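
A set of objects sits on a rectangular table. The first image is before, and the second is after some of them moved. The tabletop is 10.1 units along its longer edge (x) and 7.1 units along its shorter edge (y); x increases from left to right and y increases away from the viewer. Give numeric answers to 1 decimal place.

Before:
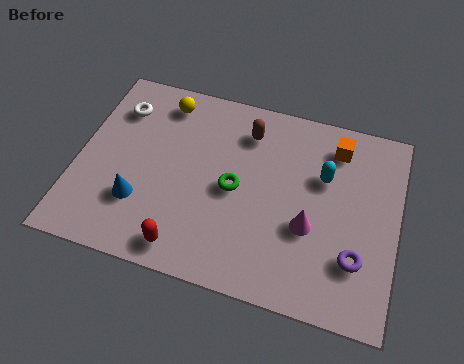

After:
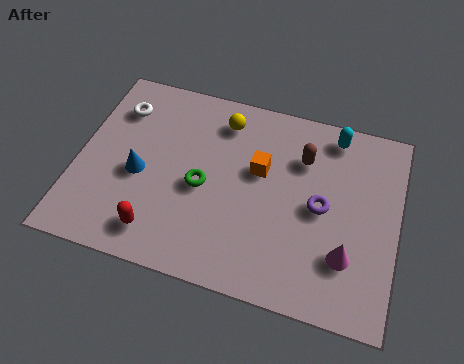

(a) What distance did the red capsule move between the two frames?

0.9

The red capsule moved from about (3.7, 0.9) to (2.8, 1.2), a distance of √(0.9² + 0.3²) ≈ 0.9.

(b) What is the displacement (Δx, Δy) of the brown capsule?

(1.8, -0.5)

The brown capsule was at about (5.2, 5.6) and moved to about (7.0, 5.1).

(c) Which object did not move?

the white torus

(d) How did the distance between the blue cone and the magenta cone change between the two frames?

+1.4

They were about 5.3 units apart before and 6.7 after — 1.4 units further apart.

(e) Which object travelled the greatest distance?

the orange cube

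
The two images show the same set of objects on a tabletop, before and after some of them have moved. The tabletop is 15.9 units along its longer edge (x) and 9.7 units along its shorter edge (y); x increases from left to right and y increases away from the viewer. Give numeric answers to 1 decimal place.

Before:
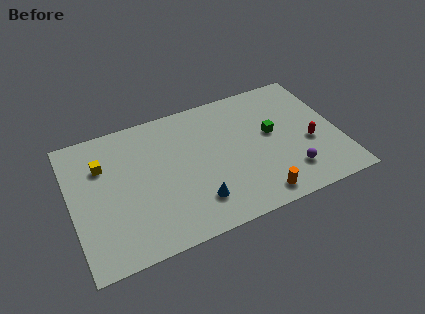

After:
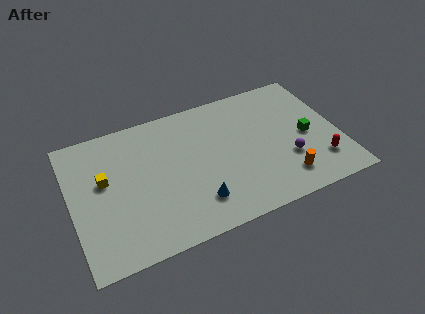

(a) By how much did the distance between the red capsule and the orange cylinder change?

-2.2

The distance was about 4.4 in the first image and 2.2 in the second, so they moved 2.2 units closer together.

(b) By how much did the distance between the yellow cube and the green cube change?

+2.0

They were about 10.1 units apart before and 12.1 after — 2.0 units further apart.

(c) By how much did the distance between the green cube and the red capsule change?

-0.3

They were about 2.6 units apart before and 2.3 after — 0.3 units closer together.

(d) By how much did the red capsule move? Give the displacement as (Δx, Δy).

(0.4, -1.6)

From the two frames, the red capsule sits at roughly (14.1, 3.9) before and (14.5, 2.3) after.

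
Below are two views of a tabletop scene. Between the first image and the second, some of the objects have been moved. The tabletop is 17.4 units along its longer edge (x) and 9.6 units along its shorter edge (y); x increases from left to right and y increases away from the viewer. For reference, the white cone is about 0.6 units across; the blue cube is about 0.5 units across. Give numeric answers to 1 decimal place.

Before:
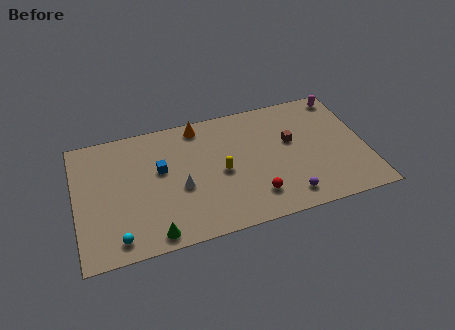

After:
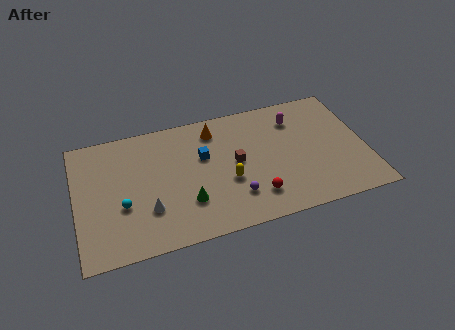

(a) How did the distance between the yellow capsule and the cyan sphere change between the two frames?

-0.9

They were about 7.2 units apart before and 6.3 after — 0.9 units closer together.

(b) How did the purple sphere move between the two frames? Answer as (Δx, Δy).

(-3.1, 0.9)

The purple sphere started near (12.4, 1.5) and ended near (9.3, 2.4).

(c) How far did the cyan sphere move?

2.3

The cyan sphere was near (2.3, 1.3) before and (2.7, 3.6) after, so it travelled √(0.4² + 2.3²) ≈ 2.3 units.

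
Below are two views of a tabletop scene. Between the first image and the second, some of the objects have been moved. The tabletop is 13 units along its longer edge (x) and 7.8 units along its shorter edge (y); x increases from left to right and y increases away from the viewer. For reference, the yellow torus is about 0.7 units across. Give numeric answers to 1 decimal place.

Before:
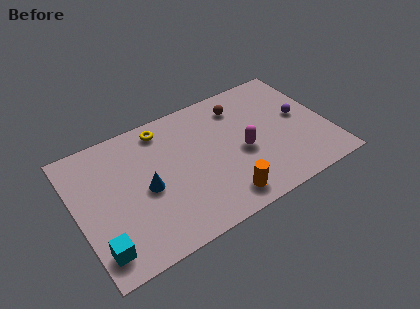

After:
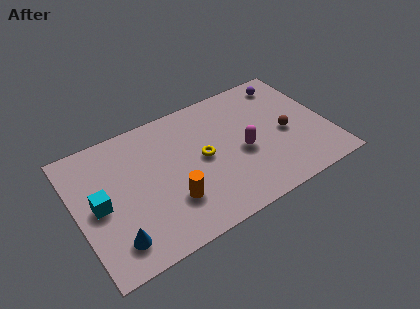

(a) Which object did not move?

the magenta capsule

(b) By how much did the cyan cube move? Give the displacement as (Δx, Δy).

(0.3, 2.4)

The cyan cube started near (0.8, 1.4) and ended near (1.1, 3.8).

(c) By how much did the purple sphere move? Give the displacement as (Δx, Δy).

(-0.3, 2.4)

The purple sphere started near (11.7, 4.2) and ended near (11.4, 6.6).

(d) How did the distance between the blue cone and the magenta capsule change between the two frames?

+2.2

They were about 5.0 units apart before and 7.2 after — 2.2 units further apart.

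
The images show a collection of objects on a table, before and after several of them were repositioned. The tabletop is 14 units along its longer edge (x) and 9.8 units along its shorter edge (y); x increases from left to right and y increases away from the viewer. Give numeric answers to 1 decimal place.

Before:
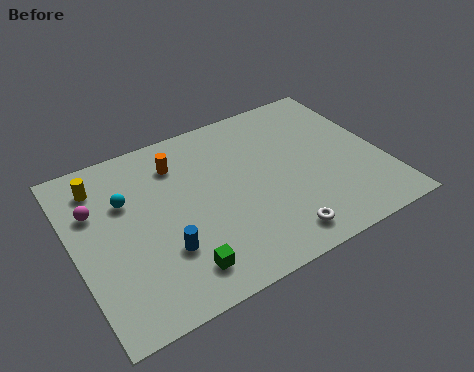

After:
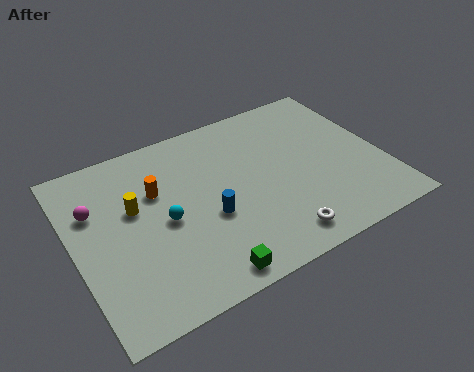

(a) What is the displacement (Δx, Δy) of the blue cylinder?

(2.2, 0.9)

From the two frames, the blue cylinder sits at roughly (3.7, 3.0) before and (5.9, 3.9) after.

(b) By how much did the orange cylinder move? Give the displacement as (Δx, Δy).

(-1.1, -1.2)

The orange cylinder was at about (5.0, 7.6) and moved to about (3.9, 6.4).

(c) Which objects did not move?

the white torus and the magenta sphere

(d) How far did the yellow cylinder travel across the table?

2.4

The yellow cylinder moved from about (1.5, 7.9) to (2.8, 5.9), a distance of √(1.3² + 2.0²) ≈ 2.4.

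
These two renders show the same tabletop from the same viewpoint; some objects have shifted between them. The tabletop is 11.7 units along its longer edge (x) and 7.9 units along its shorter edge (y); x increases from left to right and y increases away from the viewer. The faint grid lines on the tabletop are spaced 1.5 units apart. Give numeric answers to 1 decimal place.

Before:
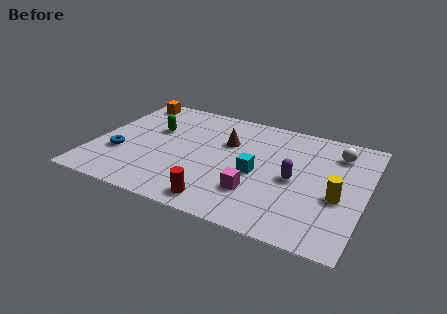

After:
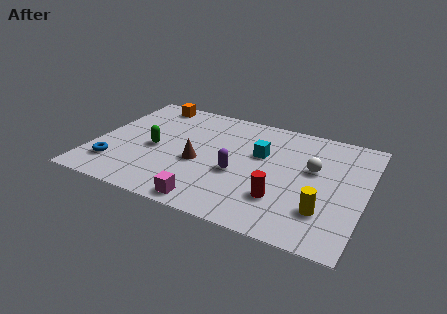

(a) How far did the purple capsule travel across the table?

2.5

The purple capsule was near (8.7, 3.7) before and (6.3, 3.2) after, so it travelled √(2.4² + 0.5²) ≈ 2.5 units.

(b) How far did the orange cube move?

0.9

The orange cube moved from about (1.0, 6.9) to (1.9, 7.0), a distance of √(0.9² + 0.1²) ≈ 0.9.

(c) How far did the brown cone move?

2.1

From (5.6, 5.2) to (4.6, 3.3), the brown cone covered √(1.0² + 1.9²) ≈ 2.1 units.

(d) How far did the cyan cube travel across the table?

1.4

The cyan cube moved from about (7.1, 3.5) to (7.1, 4.9), a distance of √(0.0² + 1.4²) ≈ 1.4.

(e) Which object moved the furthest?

the red cylinder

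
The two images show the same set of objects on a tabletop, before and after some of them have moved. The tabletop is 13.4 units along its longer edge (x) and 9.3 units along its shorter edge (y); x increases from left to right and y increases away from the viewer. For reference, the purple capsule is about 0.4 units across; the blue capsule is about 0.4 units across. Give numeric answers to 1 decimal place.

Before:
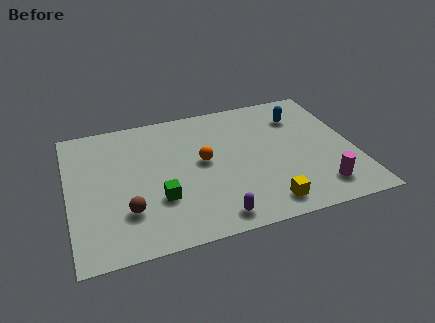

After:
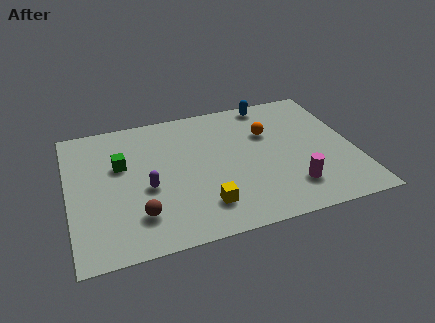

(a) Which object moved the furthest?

the purple capsule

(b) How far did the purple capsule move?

4.0

The purple capsule was near (6.5, 1.1) before and (3.6, 3.9) after, so it travelled √(2.9² + 2.8²) ≈ 4.0 units.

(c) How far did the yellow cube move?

2.9

The yellow cube was near (8.9, 1.3) before and (6.1, 2.0) after, so it travelled √(2.8² + 0.7²) ≈ 2.9 units.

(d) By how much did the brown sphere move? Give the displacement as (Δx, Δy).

(0.5, -0.4)

From the two frames, the brown sphere sits at roughly (2.6, 2.6) before and (3.1, 2.2) after.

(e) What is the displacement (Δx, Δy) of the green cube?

(-1.6, 2.8)

From the two frames, the green cube sits at roughly (4.1, 3.0) before and (2.5, 5.8) after.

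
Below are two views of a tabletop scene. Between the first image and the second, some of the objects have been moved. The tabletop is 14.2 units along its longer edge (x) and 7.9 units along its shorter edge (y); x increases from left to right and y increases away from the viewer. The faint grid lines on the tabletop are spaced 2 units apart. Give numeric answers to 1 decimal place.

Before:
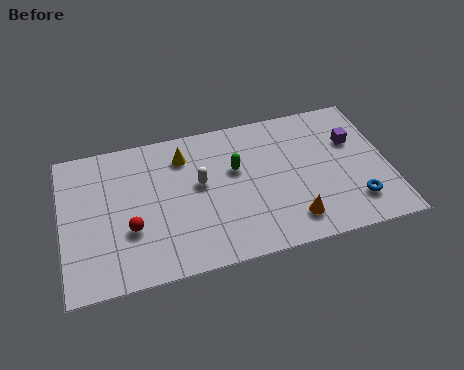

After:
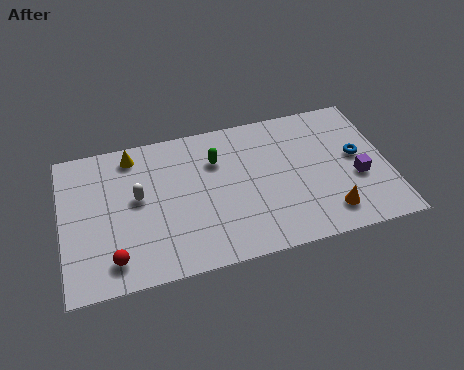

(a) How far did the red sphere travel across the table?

1.6

From (2.9, 2.8) to (2.1, 1.4), the red sphere covered √(0.8² + 1.4²) ≈ 1.6 units.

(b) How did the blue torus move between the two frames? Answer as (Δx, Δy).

(0.3, 2.5)

The blue torus was at about (12.6, 1.8) and moved to about (12.9, 4.3).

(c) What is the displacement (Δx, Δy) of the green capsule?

(-0.8, 0.7)

The green capsule was at about (7.6, 4.9) and moved to about (6.8, 5.6).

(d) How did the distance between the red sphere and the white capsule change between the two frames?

-0.3

Before: roughly 3.5 units apart; after: 3.2. That's 0.3 units closer together.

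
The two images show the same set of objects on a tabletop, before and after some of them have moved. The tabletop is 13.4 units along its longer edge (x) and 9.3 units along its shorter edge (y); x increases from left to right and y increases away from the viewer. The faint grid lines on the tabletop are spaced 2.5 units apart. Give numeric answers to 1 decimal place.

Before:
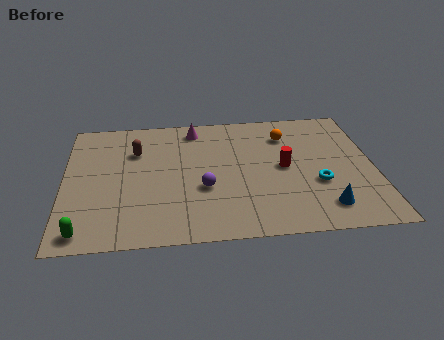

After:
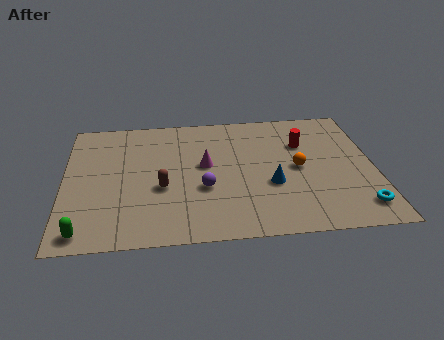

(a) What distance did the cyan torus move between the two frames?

2.5

From (10.9, 3.4) to (12.6, 1.6), the cyan torus covered √(1.7² + 1.8²) ≈ 2.5 units.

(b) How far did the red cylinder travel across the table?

1.9

The red cylinder was near (9.5, 4.7) before and (10.4, 6.4) after, so it travelled √(0.9² + 1.7²) ≈ 1.9 units.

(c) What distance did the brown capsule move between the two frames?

3.0

From (3.1, 6.5) to (4.2, 3.7), the brown capsule covered √(1.1² + 2.8²) ≈ 3.0 units.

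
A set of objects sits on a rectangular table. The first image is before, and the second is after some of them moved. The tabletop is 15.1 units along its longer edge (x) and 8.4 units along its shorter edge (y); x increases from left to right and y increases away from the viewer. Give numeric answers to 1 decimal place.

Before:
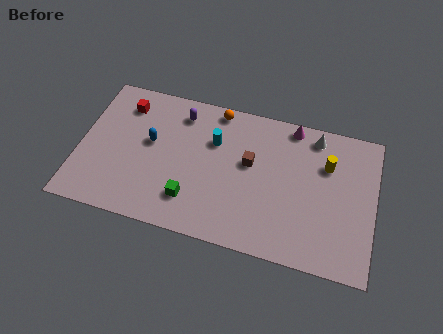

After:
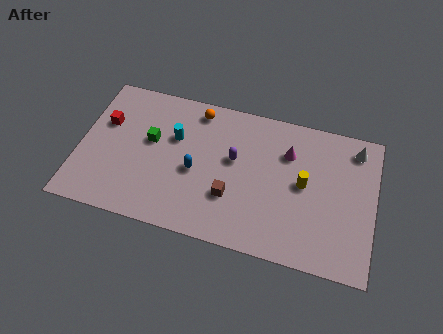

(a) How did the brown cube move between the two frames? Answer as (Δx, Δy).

(-0.8, -2.2)

From the two frames, the brown cube sits at roughly (8.7, 4.9) before and (7.9, 2.7) after.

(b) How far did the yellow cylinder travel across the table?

1.8

The yellow cylinder moved from about (12.6, 5.8) to (11.5, 4.4), a distance of √(1.1² + 1.4²) ≈ 1.8.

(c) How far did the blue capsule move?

2.6

The blue capsule was near (3.6, 4.8) before and (6.0, 3.7) after, so it travelled √(2.4² + 1.1²) ≈ 2.6 units.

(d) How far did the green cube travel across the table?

3.7

The green cube moved from about (5.9, 2.0) to (3.6, 4.9), a distance of √(2.3² + 2.9²) ≈ 3.7.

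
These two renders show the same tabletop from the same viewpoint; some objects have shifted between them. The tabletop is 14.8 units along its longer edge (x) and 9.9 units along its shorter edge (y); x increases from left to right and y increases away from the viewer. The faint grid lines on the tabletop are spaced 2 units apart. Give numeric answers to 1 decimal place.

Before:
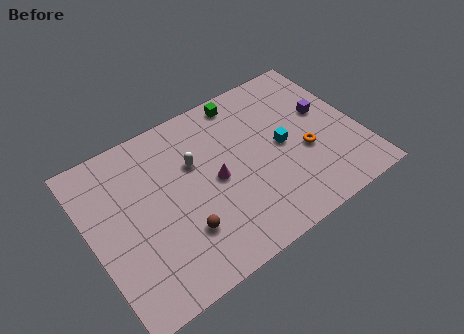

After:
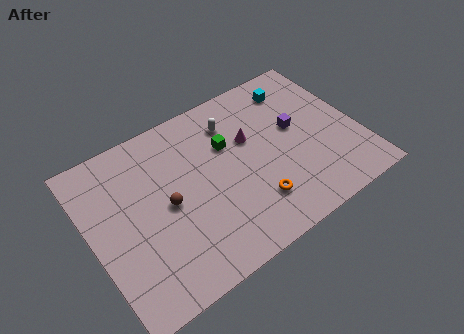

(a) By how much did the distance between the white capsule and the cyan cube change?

-1.2

Before: roughly 4.9 units apart; after: 3.7. That's 1.2 units closer together.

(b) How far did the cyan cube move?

3.5

The cyan cube moved from about (10.6, 4.9) to (12.0, 8.1), a distance of √(1.4² + 3.2²) ≈ 3.5.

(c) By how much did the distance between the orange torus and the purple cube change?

+2.0

They were about 2.4 units apart before and 4.4 after — 2.0 units further apart.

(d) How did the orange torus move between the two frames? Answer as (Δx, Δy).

(-3.2, -1.5)

The orange torus was at about (11.7, 3.9) and moved to about (8.5, 2.4).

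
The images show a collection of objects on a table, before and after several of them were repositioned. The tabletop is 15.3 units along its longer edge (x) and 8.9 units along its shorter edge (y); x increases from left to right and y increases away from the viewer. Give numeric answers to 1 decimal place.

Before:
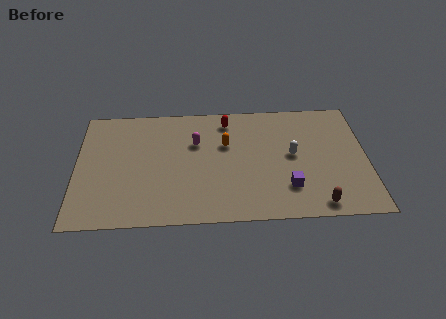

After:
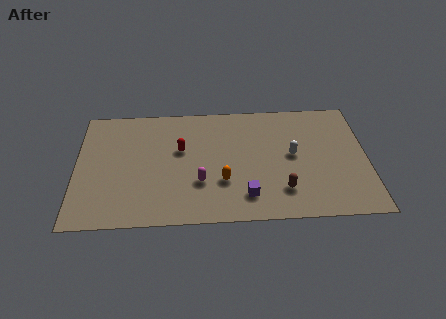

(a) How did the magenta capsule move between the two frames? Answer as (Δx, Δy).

(0.2, -3.0)

The magenta capsule was at about (6.3, 5.9) and moved to about (6.5, 2.9).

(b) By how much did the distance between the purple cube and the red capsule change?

-1.1

Before: roughly 6.1 units apart; after: 5.0. That's 1.1 units closer together.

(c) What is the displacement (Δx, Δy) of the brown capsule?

(-1.8, 1.1)

From the two frames, the brown capsule sits at roughly (12.6, 1.0) before and (10.8, 2.1) after.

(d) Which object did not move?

the white capsule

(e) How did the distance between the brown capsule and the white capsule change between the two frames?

-1.2

They were about 3.9 units apart before and 2.7 after — 1.2 units closer together.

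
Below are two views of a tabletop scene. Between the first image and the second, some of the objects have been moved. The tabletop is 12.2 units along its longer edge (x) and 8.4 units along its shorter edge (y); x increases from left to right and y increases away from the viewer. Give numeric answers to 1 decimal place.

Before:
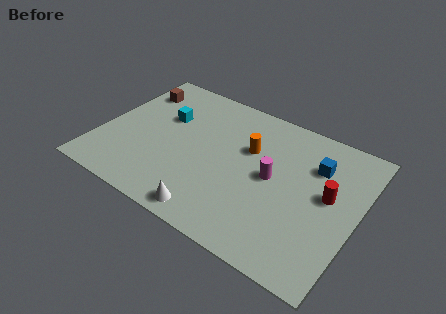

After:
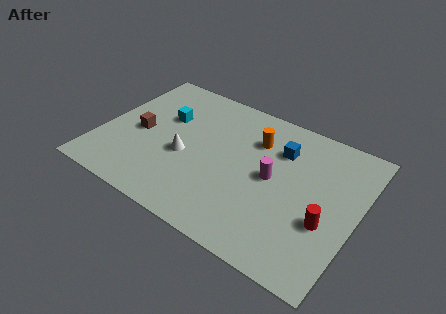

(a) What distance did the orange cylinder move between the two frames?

0.7

From (6.9, 5.4) to (7.1, 6.1), the orange cylinder covered √(0.2² + 0.7²) ≈ 0.7 units.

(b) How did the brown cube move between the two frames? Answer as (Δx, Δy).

(0.7, -2.6)

From the two frames, the brown cube sits at roughly (1.1, 6.5) before and (1.8, 3.9) after.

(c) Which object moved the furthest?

the white cone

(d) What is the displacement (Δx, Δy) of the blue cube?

(-1.7, 0.1)

The blue cube was at about (10.0, 6.0) and moved to about (8.3, 6.1).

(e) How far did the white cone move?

3.2

From (5.9, 0.9) to (4.1, 3.5), the white cone covered √(1.8² + 2.6²) ≈ 3.2 units.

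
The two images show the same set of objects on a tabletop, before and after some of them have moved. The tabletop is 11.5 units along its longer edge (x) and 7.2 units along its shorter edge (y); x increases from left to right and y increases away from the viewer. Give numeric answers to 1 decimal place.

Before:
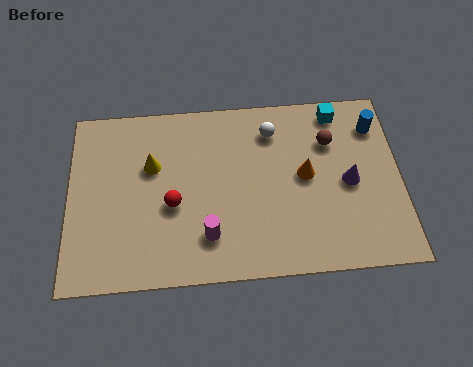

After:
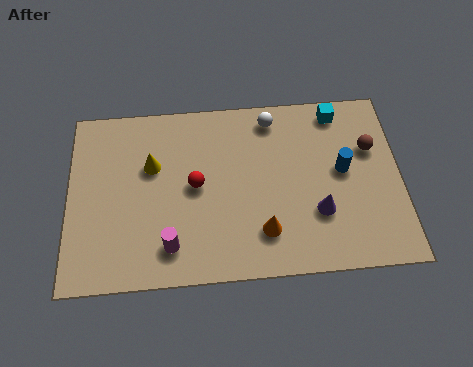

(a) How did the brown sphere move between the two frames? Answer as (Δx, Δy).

(1.4, -0.4)

The brown sphere started near (9.1, 5.1) and ended near (10.5, 4.7).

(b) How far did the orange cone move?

2.6

The orange cone moved from about (8.2, 3.8) to (6.7, 1.7), a distance of √(1.5² + 2.1²) ≈ 2.6.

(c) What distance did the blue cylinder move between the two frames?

2.1

The blue cylinder was near (10.7, 5.6) before and (9.5, 3.9) after, so it travelled √(1.2² + 1.7²) ≈ 2.1 units.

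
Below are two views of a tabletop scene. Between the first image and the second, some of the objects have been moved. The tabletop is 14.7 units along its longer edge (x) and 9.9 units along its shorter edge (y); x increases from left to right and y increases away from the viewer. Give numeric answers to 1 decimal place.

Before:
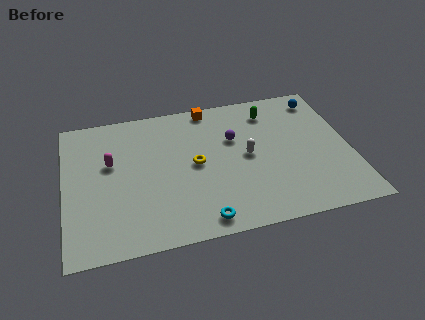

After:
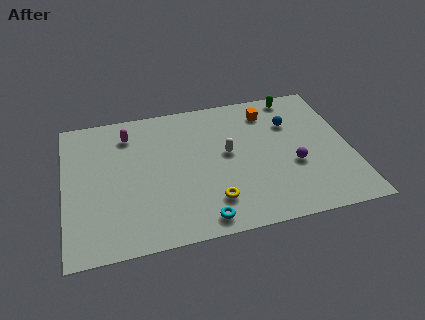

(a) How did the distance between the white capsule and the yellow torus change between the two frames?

+0.7

Before: roughly 2.7 units apart; after: 3.4. That's 0.7 units further apart.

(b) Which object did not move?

the cyan torus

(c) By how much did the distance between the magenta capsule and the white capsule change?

-1.5

Before: roughly 7.1 units apart; after: 5.6. That's 1.5 units closer together.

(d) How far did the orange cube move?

3.2

The orange cube moved from about (7.7, 9.0) to (10.7, 8.0), a distance of √(3.0² + 1.0²) ≈ 3.2.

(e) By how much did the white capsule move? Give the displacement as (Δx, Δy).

(-1.0, 0.4)

From the two frames, the white capsule sits at roughly (9.4, 5.0) before and (8.4, 5.4) after.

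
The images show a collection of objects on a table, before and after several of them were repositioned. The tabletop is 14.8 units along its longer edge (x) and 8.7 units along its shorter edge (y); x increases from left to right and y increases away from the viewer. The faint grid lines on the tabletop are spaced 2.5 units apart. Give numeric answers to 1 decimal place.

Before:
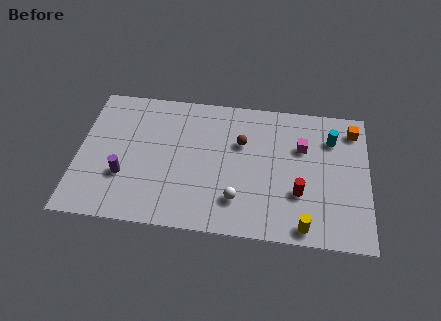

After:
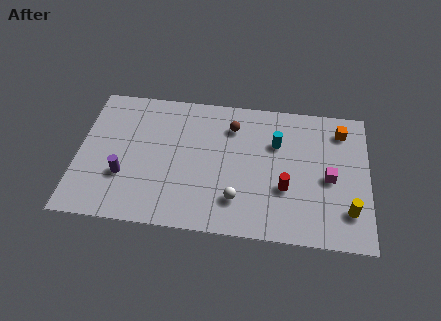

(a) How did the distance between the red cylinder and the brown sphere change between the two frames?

+0.5

Before: roughly 4.1 units apart; after: 4.6. That's 0.5 units further apart.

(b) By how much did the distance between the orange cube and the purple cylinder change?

-0.6

They were about 12.4 units apart before and 11.8 after — 0.6 units closer together.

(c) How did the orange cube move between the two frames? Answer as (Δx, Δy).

(-0.6, -0.1)

The orange cube was at about (14.0, 7.2) and moved to about (13.4, 7.1).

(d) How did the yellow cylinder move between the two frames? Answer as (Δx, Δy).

(2.2, 1.2)

The yellow cylinder started near (11.6, 0.9) and ended near (13.8, 2.1).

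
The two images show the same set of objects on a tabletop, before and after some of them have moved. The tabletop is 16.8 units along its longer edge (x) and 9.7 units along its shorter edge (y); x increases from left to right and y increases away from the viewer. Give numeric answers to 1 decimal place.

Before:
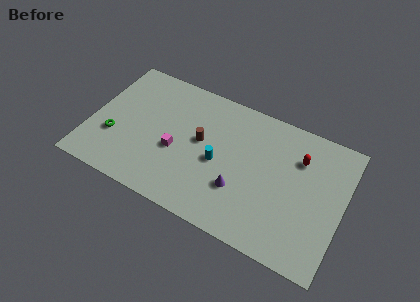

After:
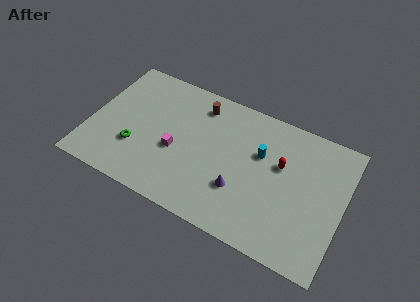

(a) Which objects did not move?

the magenta cube and the purple cone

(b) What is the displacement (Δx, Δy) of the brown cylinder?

(-0.4, 2.6)

From the two frames, the brown cylinder sits at roughly (7.3, 5.4) before and (6.9, 8.0) after.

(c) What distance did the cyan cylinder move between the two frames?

3.2

The cyan cylinder was near (8.6, 4.4) before and (11.2, 6.2) after, so it travelled √(2.6² + 1.8²) ≈ 3.2 units.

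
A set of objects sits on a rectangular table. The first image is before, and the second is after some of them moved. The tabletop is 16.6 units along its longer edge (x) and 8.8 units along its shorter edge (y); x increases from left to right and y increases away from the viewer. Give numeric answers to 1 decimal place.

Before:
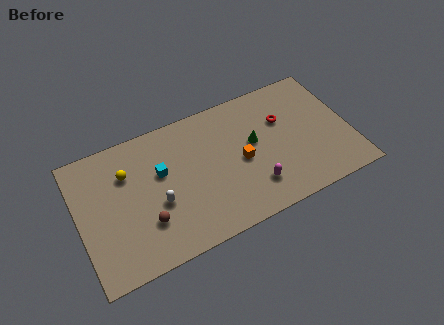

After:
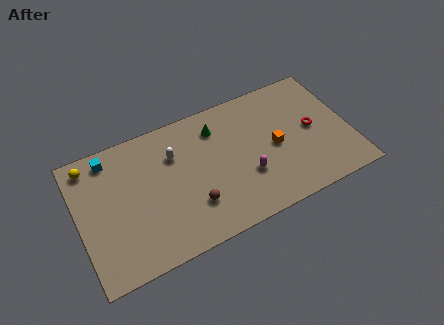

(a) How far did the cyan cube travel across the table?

3.6

The cyan cube was near (5.1, 5.4) before and (2.2, 7.6) after, so it travelled √(2.9² + 2.2²) ≈ 3.6 units.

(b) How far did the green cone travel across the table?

2.8

The green cone moved from about (10.8, 5.0) to (8.7, 6.9), a distance of √(2.1² + 1.9²) ≈ 2.8.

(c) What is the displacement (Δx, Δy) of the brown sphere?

(2.8, -0.1)

The brown sphere started near (3.9, 2.6) and ended near (6.7, 2.5).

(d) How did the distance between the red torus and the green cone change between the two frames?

+4.1

The distance was about 2.1 in the first image and 6.2 in the second, so they moved 4.1 units further apart.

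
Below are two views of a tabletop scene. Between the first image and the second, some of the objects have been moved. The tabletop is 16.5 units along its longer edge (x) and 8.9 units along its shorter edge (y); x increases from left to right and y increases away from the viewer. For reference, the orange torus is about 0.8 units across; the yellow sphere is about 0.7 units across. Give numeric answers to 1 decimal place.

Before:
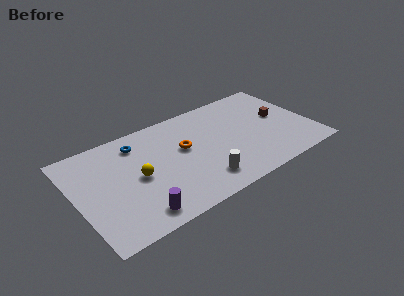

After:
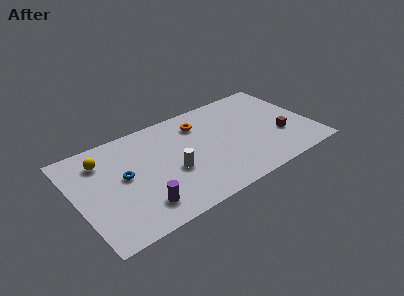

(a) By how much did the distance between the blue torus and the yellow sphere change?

-0.5

They were about 2.9 units apart before and 2.4 after — 0.5 units closer together.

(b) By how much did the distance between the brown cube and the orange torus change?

-0.5

The distance was about 6.9 in the first image and 6.4 in the second, so they moved 0.5 units closer together.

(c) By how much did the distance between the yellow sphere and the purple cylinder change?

+2.4

Before: roughly 3.0 units apart; after: 5.4. That's 2.4 units further apart.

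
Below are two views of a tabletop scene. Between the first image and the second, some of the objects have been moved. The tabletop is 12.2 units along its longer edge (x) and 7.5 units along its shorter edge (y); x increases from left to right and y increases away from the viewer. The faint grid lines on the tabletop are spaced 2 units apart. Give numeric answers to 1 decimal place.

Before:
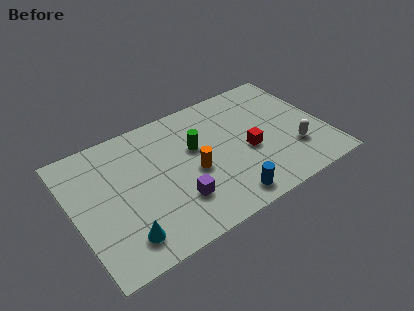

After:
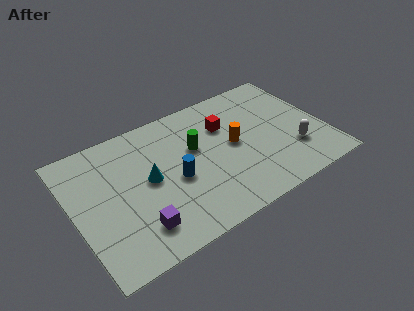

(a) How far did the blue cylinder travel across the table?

3.1

From (6.9, 1.0) to (4.8, 3.3), the blue cylinder covered √(2.1² + 2.3²) ≈ 3.1 units.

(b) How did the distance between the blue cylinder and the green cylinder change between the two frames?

-1.9

Before: roughly 3.7 units apart; after: 1.8. That's 1.9 units closer together.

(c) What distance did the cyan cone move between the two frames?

3.0

The cyan cone was near (2.0, 1.4) before and (3.6, 3.9) after, so it travelled √(1.6² + 2.5²) ≈ 3.0 units.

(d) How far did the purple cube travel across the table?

2.1

From (4.7, 2.1) to (2.7, 1.6), the purple cube covered √(2.0² + 0.5²) ≈ 2.1 units.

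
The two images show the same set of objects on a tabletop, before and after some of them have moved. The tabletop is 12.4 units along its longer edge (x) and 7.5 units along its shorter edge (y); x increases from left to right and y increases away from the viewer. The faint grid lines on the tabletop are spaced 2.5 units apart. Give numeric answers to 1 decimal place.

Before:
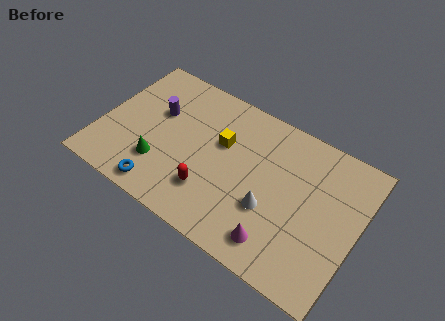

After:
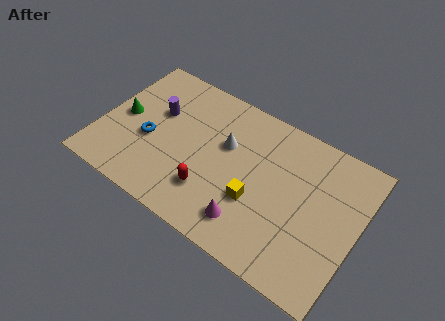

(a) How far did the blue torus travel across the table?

2.4

The blue torus moved from about (3.4, 0.9) to (2.4, 3.1), a distance of √(1.0² + 2.2²) ≈ 2.4.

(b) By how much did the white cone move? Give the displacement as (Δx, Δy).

(-2.5, 2.0)

The white cone was at about (8.4, 2.7) and moved to about (5.9, 4.7).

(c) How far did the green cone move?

2.6

The green cone moved from about (3.1, 2.1) to (1.0, 3.7), a distance of √(2.1² + 1.6²) ≈ 2.6.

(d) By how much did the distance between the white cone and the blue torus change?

-1.5

Before: roughly 5.3 units apart; after: 3.8. That's 1.5 units closer together.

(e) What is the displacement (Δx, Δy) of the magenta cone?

(-1.4, 0.2)

From the two frames, the magenta cone sits at roughly (9.0, 1.3) before and (7.6, 1.5) after.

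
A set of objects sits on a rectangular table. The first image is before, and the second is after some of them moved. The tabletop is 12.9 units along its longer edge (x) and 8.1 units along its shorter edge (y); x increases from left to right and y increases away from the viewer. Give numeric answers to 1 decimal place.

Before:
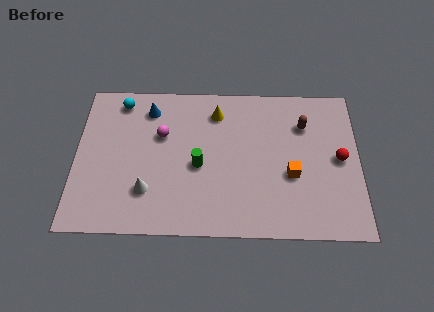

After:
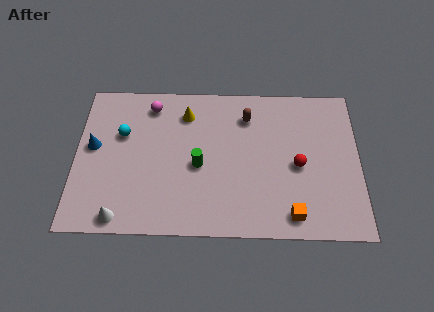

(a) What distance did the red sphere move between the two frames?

1.9

The red sphere was near (12.0, 4.1) before and (10.1, 3.7) after, so it travelled √(1.9² + 0.4²) ≈ 1.9 units.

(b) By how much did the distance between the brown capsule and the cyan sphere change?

-2.7

They were about 8.5 units apart before and 5.8 after — 2.7 units closer together.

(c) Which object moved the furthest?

the blue cone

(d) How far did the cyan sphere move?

1.8

The cyan sphere was near (2.0, 7.0) before and (2.1, 5.2) after, so it travelled √(0.1² + 1.8²) ≈ 1.8 units.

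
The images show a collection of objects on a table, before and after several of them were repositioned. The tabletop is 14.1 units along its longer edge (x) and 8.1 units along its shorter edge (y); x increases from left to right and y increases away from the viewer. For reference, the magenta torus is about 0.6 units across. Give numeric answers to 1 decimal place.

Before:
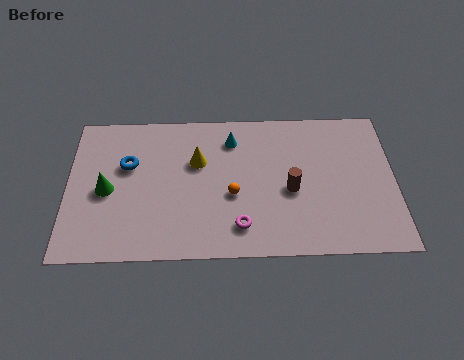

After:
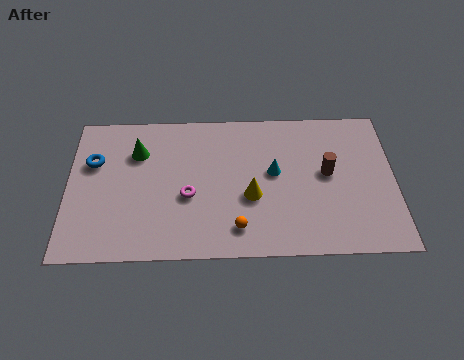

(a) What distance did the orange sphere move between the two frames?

1.8

The orange sphere was near (7.1, 3.3) before and (7.3, 1.5) after, so it travelled √(0.2² + 1.8²) ≈ 1.8 units.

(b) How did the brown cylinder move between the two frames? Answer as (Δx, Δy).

(1.6, 0.9)

The brown cylinder started near (9.6, 3.5) and ended near (11.2, 4.4).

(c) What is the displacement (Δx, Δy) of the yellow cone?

(2.3, -2.0)

The yellow cone was at about (5.6, 5.2) and moved to about (7.9, 3.2).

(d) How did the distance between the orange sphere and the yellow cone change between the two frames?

-0.6

The distance was about 2.4 in the first image and 1.8 in the second, so they moved 0.6 units closer together.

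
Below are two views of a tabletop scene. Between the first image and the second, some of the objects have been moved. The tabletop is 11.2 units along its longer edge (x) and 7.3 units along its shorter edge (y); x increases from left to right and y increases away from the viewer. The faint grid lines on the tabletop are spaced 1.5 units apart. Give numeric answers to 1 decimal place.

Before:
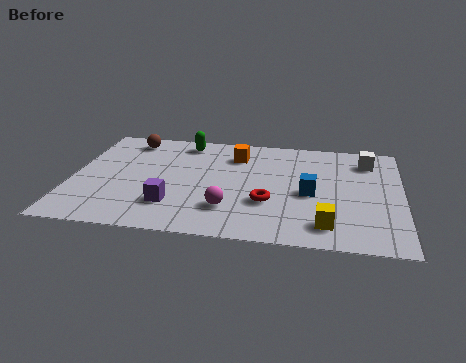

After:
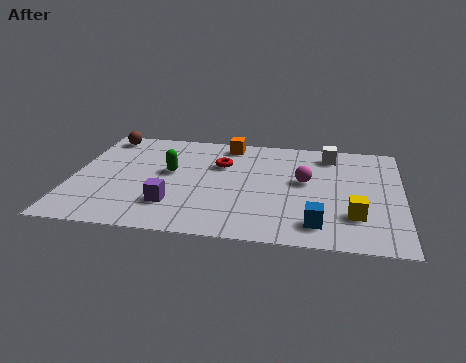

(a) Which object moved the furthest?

the magenta sphere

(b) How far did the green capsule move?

2.2

The green capsule was near (3.7, 6.3) before and (3.3, 4.1) after, so it travelled √(0.4² + 2.2²) ≈ 2.2 units.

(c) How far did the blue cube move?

2.0

The blue cube moved from about (8.1, 3.3) to (8.4, 1.3), a distance of √(0.3² + 2.0²) ≈ 2.0.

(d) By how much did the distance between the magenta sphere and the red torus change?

+1.6

Before: roughly 1.4 units apart; after: 3.0. That's 1.6 units further apart.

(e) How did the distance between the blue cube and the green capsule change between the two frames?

+0.5

Before: roughly 5.3 units apart; after: 5.8. That's 0.5 units further apart.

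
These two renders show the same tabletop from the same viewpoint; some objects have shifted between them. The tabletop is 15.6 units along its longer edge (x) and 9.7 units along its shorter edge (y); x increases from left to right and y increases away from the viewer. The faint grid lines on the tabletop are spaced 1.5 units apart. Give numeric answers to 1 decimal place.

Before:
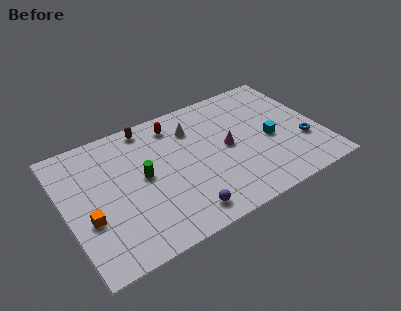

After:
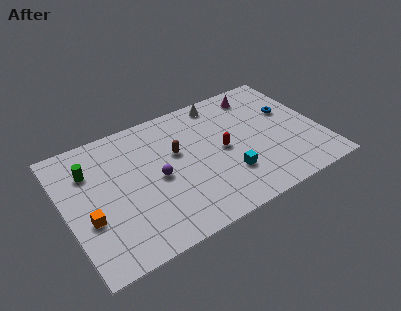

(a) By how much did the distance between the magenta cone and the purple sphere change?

+3.0

They were about 4.8 units apart before and 7.8 after — 3.0 units further apart.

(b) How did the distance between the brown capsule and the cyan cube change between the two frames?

-4.2

Before: roughly 8.3 units apart; after: 4.1. That's 4.2 units closer together.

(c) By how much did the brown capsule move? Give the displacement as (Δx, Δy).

(1.4, -2.8)

The brown capsule started near (5.5, 8.7) and ended near (6.9, 5.9).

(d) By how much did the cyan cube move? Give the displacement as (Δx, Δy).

(-2.9, -1.5)

The cyan cube started near (12.5, 4.3) and ended near (9.6, 2.8).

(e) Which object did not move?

the orange cube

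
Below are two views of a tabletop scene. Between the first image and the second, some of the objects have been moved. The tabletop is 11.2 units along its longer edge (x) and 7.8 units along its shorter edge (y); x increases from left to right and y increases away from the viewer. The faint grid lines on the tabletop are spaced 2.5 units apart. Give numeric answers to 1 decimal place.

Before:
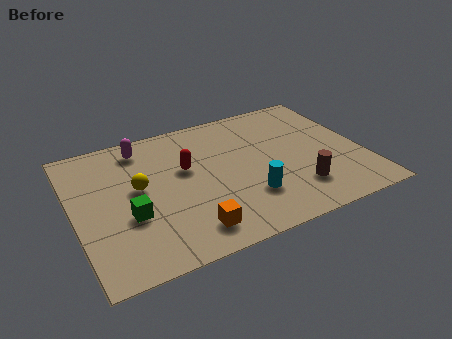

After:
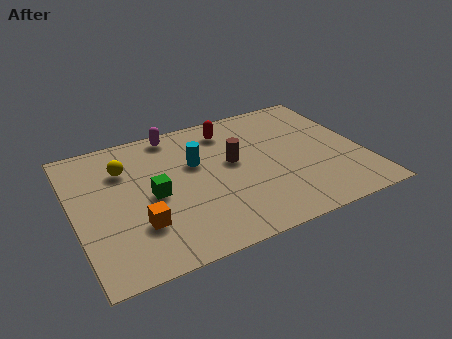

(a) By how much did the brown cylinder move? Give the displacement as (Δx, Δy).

(-2.2, 2.5)

The brown cylinder was at about (8.4, 1.9) and moved to about (6.2, 4.4).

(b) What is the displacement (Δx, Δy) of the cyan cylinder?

(-1.7, 2.7)

The cyan cylinder was at about (6.5, 2.2) and moved to about (4.8, 4.9).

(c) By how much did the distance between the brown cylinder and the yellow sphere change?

-2.1

Before: roughly 6.4 units apart; after: 4.3. That's 2.1 units closer together.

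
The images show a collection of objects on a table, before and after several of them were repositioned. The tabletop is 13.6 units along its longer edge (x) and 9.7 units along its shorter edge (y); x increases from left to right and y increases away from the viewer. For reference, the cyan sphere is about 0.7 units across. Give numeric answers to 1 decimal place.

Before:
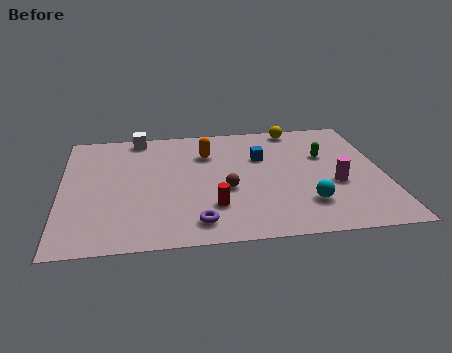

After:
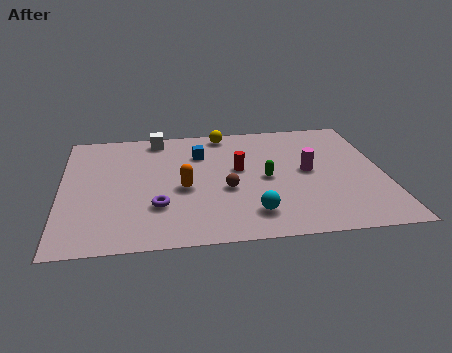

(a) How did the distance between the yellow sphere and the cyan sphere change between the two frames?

+0.5

The distance was about 6.4 in the first image and 6.9 in the second, so they moved 0.5 units further apart.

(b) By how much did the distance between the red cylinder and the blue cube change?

-2.2

The distance was about 4.4 in the first image and 2.2 in the second, so they moved 2.2 units closer together.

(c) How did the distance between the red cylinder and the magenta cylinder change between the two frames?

-2.4

They were about 5.3 units apart before and 2.9 after — 2.4 units closer together.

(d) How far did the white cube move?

0.8

From (3.3, 8.8) to (4.1, 8.6), the white cube covered √(0.8² + 0.2²) ≈ 0.8 units.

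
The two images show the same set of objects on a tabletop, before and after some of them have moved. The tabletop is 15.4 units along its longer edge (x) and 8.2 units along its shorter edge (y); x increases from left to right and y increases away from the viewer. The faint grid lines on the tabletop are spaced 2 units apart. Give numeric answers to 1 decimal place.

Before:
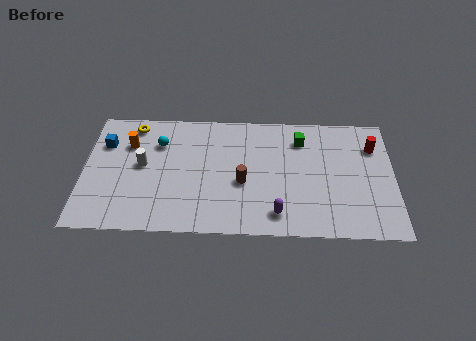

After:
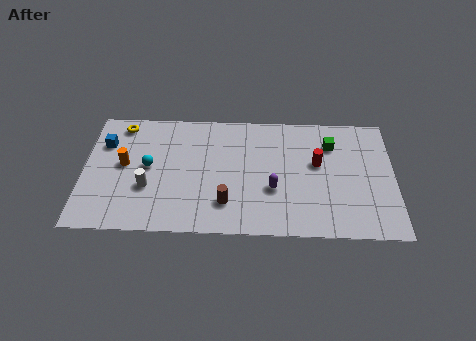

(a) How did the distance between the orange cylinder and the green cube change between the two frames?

+1.8

Before: roughly 8.6 units apart; after: 10.4. That's 1.8 units further apart.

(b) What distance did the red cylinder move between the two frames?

3.0

The red cylinder was near (14.4, 6.0) before and (11.6, 4.8) after, so it travelled √(2.8² + 1.2²) ≈ 3.0 units.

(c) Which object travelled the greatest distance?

the red cylinder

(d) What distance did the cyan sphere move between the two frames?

1.7

The cyan sphere was near (3.7, 5.9) before and (3.2, 4.3) after, so it travelled √(0.5² + 1.6²) ≈ 1.7 units.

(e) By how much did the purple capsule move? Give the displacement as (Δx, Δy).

(-0.2, 1.6)

The purple capsule was at about (9.6, 1.4) and moved to about (9.4, 3.0).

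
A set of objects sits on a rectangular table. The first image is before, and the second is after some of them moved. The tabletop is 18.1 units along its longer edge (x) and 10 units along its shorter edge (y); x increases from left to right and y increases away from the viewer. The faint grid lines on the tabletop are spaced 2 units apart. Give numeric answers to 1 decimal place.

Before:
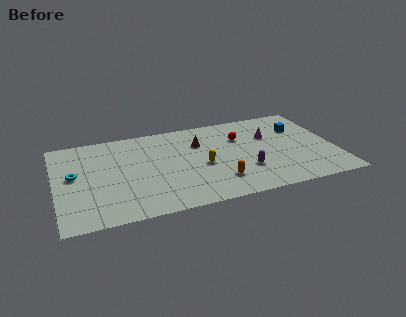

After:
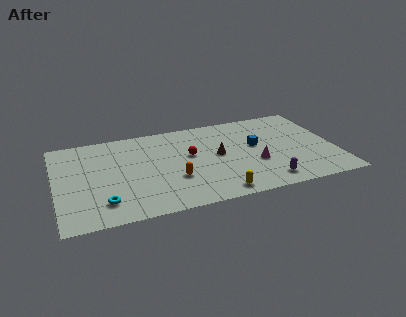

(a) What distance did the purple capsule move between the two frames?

2.0

From (12.1, 3.1) to (13.3, 1.5), the purple capsule covered √(1.2² + 1.6²) ≈ 2.0 units.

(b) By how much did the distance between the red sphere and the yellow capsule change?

+1.2

They were about 3.7 units apart before and 4.9 after — 1.2 units further apart.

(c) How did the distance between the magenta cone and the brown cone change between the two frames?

-1.8

They were about 4.6 units apart before and 2.8 after — 1.8 units closer together.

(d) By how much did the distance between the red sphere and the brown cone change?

-0.8

Before: roughly 2.7 units apart; after: 1.9. That's 0.8 units closer together.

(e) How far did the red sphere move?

3.6

The red sphere moved from about (12.1, 6.9) to (8.7, 5.8), a distance of √(3.4² + 1.1²) ≈ 3.6.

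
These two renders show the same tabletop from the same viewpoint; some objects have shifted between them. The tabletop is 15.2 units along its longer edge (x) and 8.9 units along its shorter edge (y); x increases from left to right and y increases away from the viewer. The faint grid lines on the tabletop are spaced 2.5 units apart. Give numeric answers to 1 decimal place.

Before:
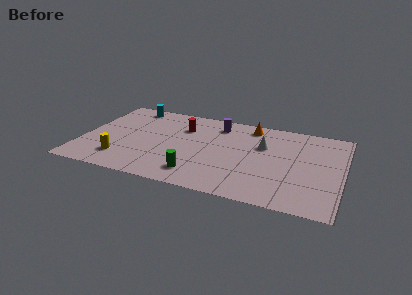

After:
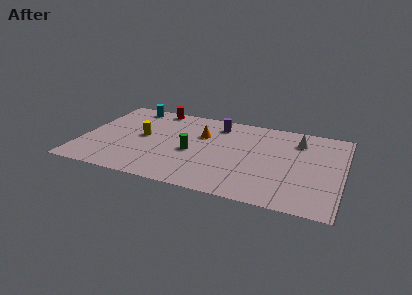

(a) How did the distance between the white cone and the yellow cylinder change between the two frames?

+0.4

The distance was about 8.9 in the first image and 9.3 in the second, so they moved 0.4 units further apart.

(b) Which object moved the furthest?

the orange cone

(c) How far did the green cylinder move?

2.3

The green cylinder was near (7.0, 1.7) before and (6.5, 3.9) after, so it travelled √(0.5² + 2.2²) ≈ 2.3 units.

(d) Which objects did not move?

the cyan cylinder and the purple cylinder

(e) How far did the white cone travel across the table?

2.3

From (10.5, 5.8) to (12.5, 6.9), the white cone covered √(2.0² + 1.1²) ≈ 2.3 units.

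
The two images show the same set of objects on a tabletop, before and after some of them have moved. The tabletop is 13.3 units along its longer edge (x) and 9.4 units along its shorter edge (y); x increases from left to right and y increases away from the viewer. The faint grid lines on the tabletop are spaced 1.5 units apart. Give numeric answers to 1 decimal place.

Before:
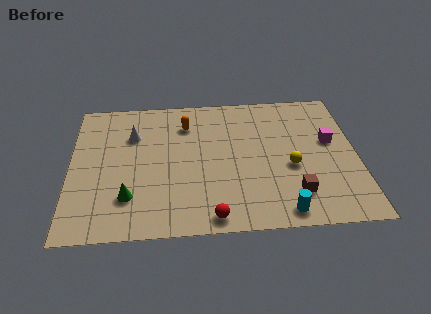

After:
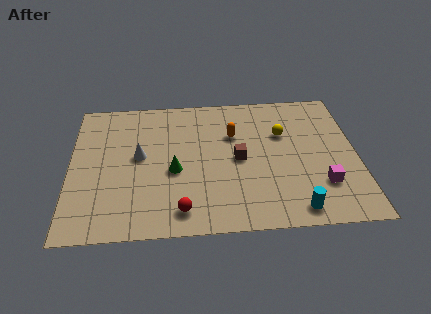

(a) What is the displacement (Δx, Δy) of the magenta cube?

(-0.5, -2.9)

The magenta cube started near (12.1, 5.5) and ended near (11.6, 2.6).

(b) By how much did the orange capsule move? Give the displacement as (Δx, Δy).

(2.2, -0.9)

The orange capsule started near (5.4, 7.2) and ended near (7.6, 6.3).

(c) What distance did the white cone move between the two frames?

1.5

The white cone was near (2.9, 6.6) before and (3.2, 5.1) after, so it travelled √(0.3² + 1.5²) ≈ 1.5 units.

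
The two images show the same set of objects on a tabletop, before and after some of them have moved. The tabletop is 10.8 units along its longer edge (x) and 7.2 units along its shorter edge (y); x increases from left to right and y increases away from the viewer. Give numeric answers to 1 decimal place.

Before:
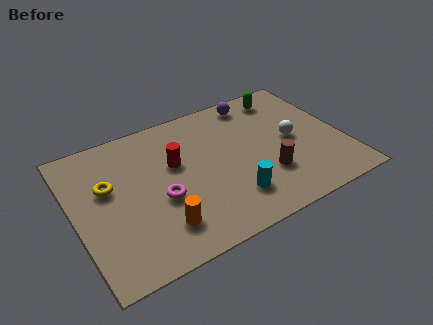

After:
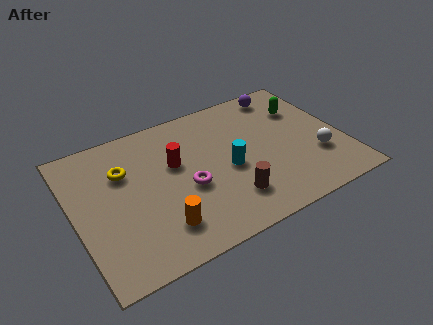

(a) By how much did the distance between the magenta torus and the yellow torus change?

+0.6

Before: roughly 2.4 units apart; after: 3.0. That's 0.6 units further apart.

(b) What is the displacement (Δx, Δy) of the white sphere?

(0.8, -1.3)

From the two frames, the white sphere sits at roughly (8.8, 3.6) before and (9.6, 2.3) after.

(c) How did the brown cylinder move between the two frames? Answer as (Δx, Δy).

(-1.6, -0.5)

The brown cylinder started near (7.5, 2.2) and ended near (5.9, 1.7).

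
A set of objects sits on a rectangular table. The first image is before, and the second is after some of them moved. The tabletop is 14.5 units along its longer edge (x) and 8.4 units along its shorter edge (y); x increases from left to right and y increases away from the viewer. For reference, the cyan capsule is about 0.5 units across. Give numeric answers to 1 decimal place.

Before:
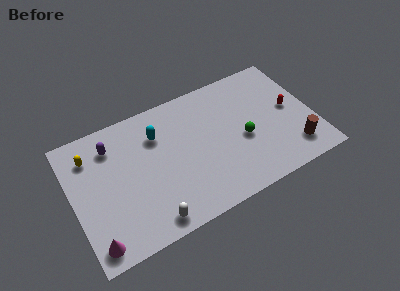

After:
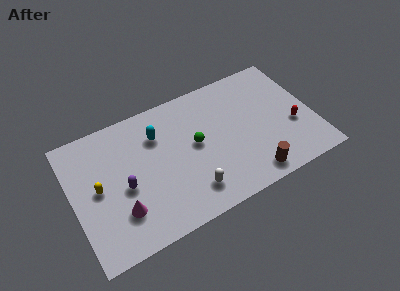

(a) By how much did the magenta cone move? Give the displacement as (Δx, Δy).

(1.7, 1.2)

The magenta cone was at about (0.9, 1.1) and moved to about (2.6, 2.3).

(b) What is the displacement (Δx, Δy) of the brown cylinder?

(-2.7, -0.6)

The brown cylinder was at about (13.0, 1.7) and moved to about (10.3, 1.1).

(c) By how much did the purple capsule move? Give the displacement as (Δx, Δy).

(0.4, -2.9)

From the two frames, the purple capsule sits at roughly (2.6, 6.6) before and (3.0, 3.7) after.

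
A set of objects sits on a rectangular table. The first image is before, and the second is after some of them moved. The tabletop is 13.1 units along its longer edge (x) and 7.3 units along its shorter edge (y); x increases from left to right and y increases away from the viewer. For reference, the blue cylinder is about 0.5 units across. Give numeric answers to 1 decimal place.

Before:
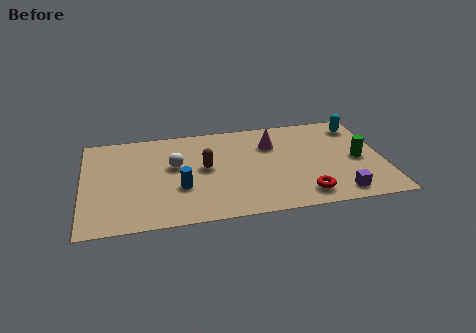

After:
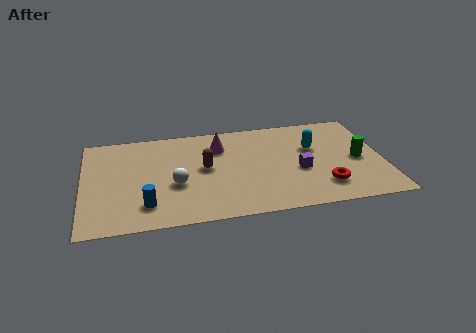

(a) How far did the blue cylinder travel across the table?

1.8

The blue cylinder moved from about (4.2, 2.6) to (2.7, 1.6), a distance of √(1.5² + 1.0²) ≈ 1.8.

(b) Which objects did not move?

the green cylinder and the brown capsule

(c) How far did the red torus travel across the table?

1.0

From (9.5, 1.2) to (10.4, 1.7), the red torus covered √(0.9² + 0.5²) ≈ 1.0 units.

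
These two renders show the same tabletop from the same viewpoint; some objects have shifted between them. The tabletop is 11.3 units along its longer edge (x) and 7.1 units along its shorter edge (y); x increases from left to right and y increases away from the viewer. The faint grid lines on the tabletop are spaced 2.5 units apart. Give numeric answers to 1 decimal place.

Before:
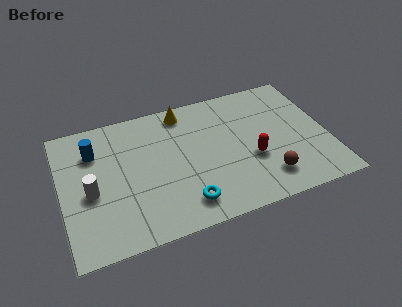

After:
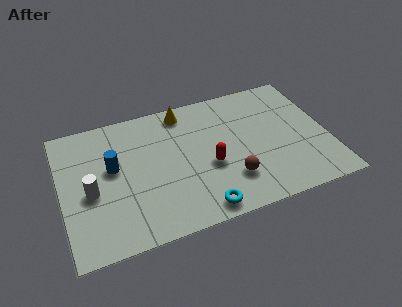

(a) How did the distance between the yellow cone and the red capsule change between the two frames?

-1.0

The distance was about 4.4 in the first image and 3.4 in the second, so they moved 1.0 units closer together.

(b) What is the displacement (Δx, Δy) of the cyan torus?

(0.6, -0.5)

The cyan torus started near (5.0, 1.3) and ended near (5.6, 0.8).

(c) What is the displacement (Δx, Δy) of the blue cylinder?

(0.7, -1.1)

The blue cylinder was at about (1.5, 5.2) and moved to about (2.2, 4.1).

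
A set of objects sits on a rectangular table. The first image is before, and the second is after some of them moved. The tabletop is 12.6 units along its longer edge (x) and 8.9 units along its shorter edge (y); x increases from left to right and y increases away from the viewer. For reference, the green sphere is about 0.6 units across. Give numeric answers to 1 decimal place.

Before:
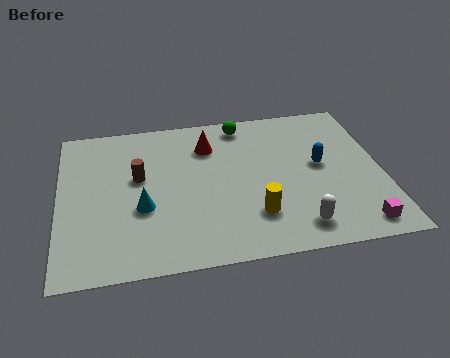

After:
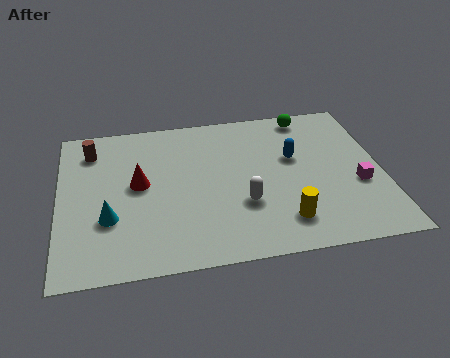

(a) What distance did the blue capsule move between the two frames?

1.2

The blue capsule was near (10.2, 4.8) before and (9.2, 5.4) after, so it travelled √(1.0² + 0.6²) ≈ 1.2 units.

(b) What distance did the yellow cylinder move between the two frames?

1.2

The yellow cylinder was near (7.5, 2.3) before and (8.6, 1.8) after, so it travelled √(1.1² + 0.5²) ≈ 1.2 units.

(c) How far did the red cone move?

3.4

The red cone was near (5.9, 6.7) before and (3.1, 4.8) after, so it travelled √(2.8² + 1.9²) ≈ 3.4 units.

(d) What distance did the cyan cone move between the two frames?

1.4

The cyan cone was near (3.2, 3.4) before and (1.9, 3.0) after, so it travelled √(1.3² + 0.4²) ≈ 1.4 units.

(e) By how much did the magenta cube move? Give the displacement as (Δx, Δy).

(0.2, 2.3)

From the two frames, the magenta cube sits at roughly (11.4, 1.1) before and (11.6, 3.4) after.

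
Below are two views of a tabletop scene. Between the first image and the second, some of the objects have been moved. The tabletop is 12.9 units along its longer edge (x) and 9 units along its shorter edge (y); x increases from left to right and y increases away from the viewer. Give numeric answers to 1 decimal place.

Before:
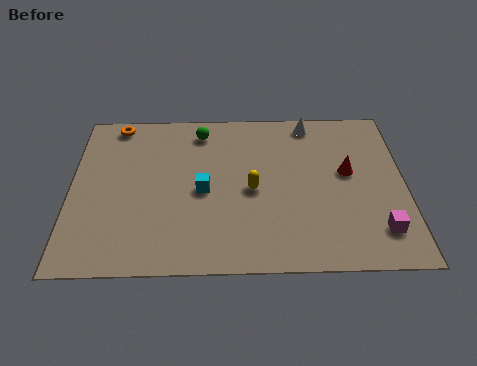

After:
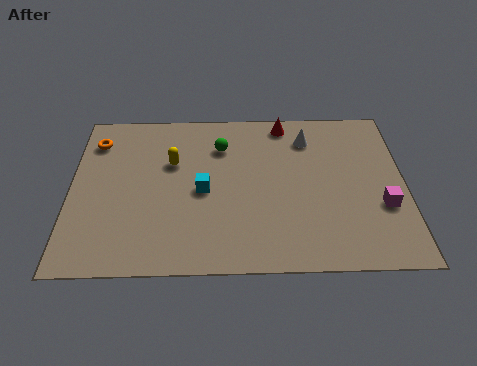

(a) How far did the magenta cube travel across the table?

1.3

The magenta cube moved from about (11.8, 1.9) to (12.0, 3.2), a distance of √(0.2² + 1.3²) ≈ 1.3.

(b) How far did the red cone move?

3.8

From (10.7, 5.1) to (8.3, 8.0), the red cone covered √(2.4² + 2.9²) ≈ 3.8 units.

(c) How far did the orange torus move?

1.3

The orange torus was near (1.7, 8.1) before and (0.9, 7.1) after, so it travelled √(0.8² + 1.0²) ≈ 1.3 units.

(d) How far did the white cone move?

0.9

The white cone moved from about (9.3, 8.0) to (9.2, 7.1), a distance of √(0.1² + 0.9²) ≈ 0.9.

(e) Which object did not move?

the cyan cube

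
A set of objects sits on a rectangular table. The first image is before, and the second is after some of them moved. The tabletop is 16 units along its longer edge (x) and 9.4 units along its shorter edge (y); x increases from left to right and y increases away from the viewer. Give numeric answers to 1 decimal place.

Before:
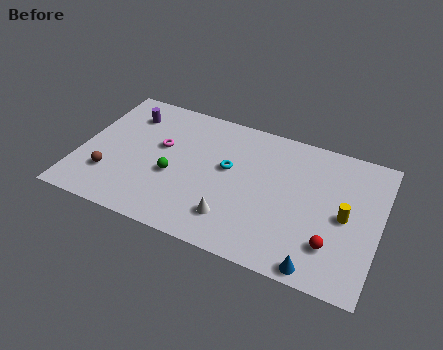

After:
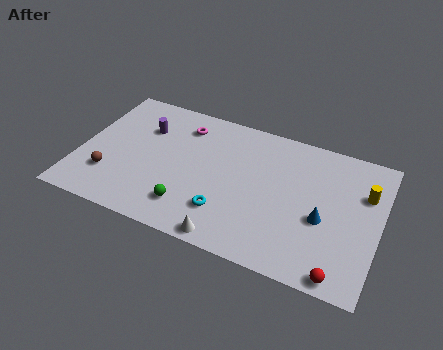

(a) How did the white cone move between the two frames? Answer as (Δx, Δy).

(0.0, -1.3)

The white cone started near (8.5, 2.1) and ended near (8.5, 0.8).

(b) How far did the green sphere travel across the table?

2.1

From (5.1, 3.8) to (6.2, 2.0), the green sphere covered √(1.1² + 1.8²) ≈ 2.1 units.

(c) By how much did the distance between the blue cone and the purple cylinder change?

-2.4

The distance was about 12.7 in the first image and 10.3 in the second, so they moved 2.4 units closer together.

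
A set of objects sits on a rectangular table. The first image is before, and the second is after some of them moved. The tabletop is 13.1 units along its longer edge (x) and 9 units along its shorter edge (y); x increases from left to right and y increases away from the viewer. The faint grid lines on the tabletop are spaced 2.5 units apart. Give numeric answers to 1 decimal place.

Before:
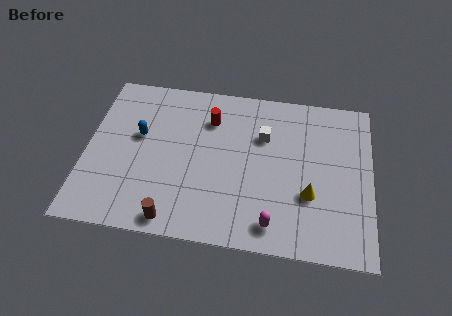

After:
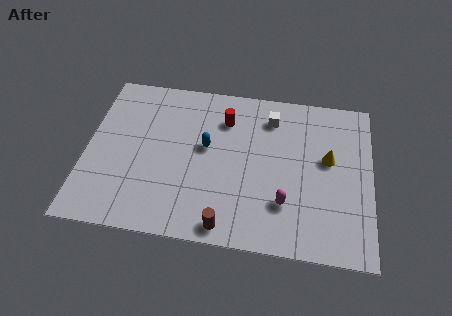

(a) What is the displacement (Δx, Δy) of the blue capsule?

(3.1, -0.2)

The blue capsule was at about (2.4, 5.3) and moved to about (5.5, 5.1).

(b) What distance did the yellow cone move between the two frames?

2.2

The yellow cone was near (10.3, 3.1) before and (11.1, 5.2) after, so it travelled √(0.8² + 2.1²) ≈ 2.2 units.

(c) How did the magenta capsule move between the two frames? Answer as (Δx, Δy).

(0.5, 1.2)

The magenta capsule started near (8.7, 1.3) and ended near (9.2, 2.5).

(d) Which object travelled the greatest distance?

the blue capsule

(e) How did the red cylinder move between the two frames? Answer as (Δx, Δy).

(0.7, 0.1)

The red cylinder was at about (5.6, 6.7) and moved to about (6.3, 6.8).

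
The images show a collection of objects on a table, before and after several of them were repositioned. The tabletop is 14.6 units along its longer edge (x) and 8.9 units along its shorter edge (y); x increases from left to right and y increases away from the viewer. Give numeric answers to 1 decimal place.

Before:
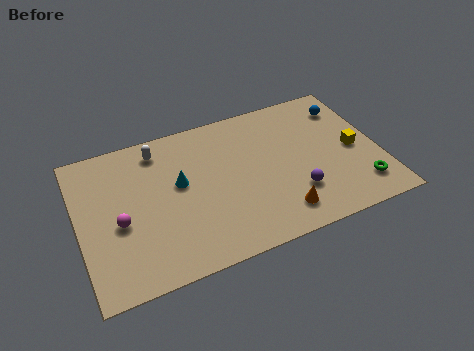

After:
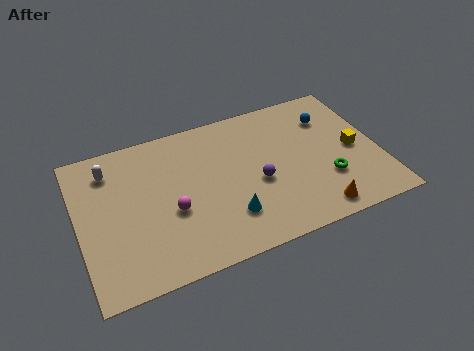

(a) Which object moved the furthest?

the cyan cone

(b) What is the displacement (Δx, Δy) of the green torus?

(-1.5, 1.0)

The green torus started near (13.4, 1.8) and ended near (11.9, 2.8).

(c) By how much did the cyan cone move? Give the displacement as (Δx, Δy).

(2.1, -2.8)

The cyan cone started near (4.9, 5.1) and ended near (7.0, 2.3).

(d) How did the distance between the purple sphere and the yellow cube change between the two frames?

+1.3

The distance was about 3.5 in the first image and 4.8 in the second, so they moved 1.3 units further apart.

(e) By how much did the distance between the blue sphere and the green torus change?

-1.4

They were about 5.2 units apart before and 3.8 after — 1.4 units closer together.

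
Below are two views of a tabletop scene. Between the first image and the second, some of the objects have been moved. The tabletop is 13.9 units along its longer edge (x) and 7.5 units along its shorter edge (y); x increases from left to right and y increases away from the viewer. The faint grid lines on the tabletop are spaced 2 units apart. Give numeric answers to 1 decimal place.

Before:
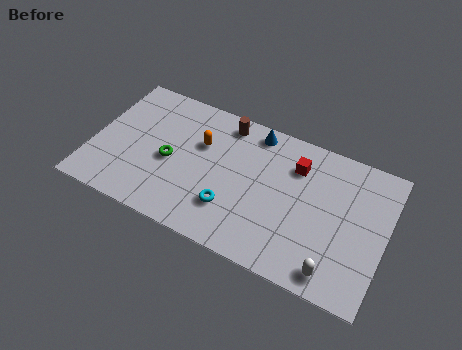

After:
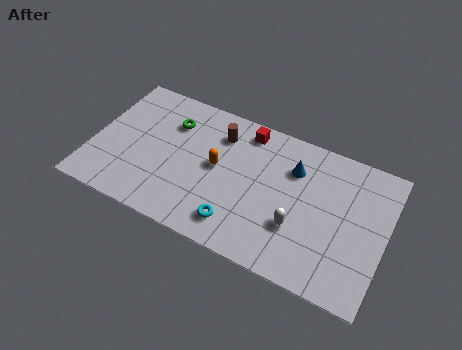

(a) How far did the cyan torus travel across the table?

0.8

From (6.8, 2.1) to (7.2, 1.4), the cyan torus covered √(0.4² + 0.7²) ≈ 0.8 units.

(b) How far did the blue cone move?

2.3

The blue cone moved from about (7.4, 6.6) to (9.4, 5.4), a distance of √(2.0² + 1.2²) ≈ 2.3.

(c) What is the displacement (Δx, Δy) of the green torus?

(-0.2, 2.1)

The green torus was at about (3.7, 3.4) and moved to about (3.5, 5.5).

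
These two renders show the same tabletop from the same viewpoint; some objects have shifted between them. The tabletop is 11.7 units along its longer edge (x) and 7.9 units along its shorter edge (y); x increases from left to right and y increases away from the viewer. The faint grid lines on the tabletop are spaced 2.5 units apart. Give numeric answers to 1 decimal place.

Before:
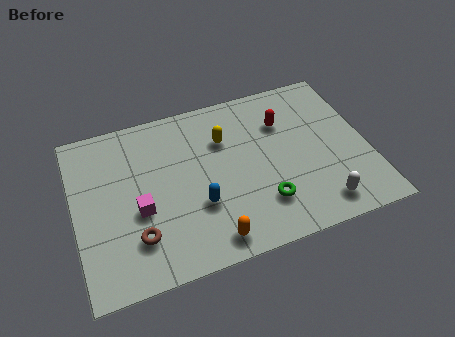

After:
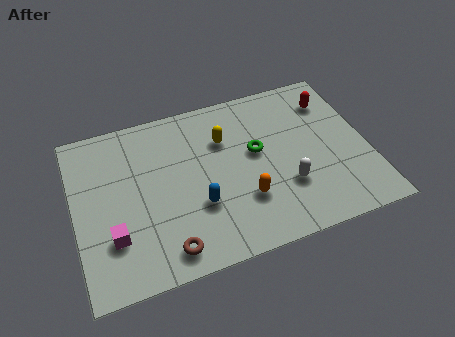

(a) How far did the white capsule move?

1.8

The white capsule was near (9.5, 1.2) before and (8.3, 2.5) after, so it travelled √(1.2² + 1.3²) ≈ 1.8 units.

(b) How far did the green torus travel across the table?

2.5

The green torus was near (7.3, 2.0) before and (7.3, 4.5) after, so it travelled √(0.0² + 2.5²) ≈ 2.5 units.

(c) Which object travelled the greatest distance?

the green torus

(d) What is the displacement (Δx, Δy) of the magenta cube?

(-1.1, -0.9)

From the two frames, the magenta cube sits at roughly (2.5, 3.2) before and (1.4, 2.3) after.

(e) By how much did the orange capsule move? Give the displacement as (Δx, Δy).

(1.5, 1.4)

From the two frames, the orange capsule sits at roughly (5.1, 1.0) before and (6.6, 2.4) after.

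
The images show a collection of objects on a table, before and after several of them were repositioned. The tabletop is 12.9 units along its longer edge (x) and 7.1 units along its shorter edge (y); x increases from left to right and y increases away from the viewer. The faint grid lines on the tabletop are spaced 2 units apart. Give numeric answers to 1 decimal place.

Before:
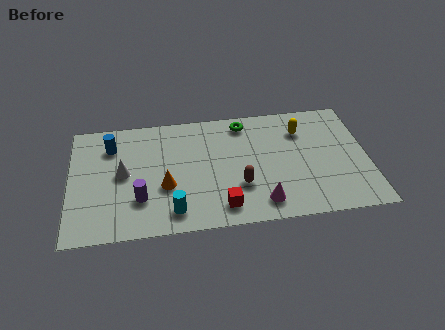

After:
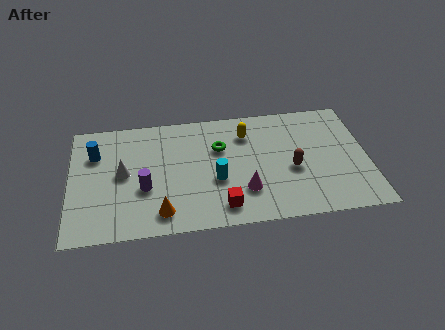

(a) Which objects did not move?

the red cube and the white cone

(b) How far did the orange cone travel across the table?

1.5

The orange cone moved from about (4.1, 2.7) to (3.9, 1.2), a distance of √(0.2² + 1.5²) ≈ 1.5.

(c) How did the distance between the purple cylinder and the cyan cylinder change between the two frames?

+1.4

They were about 1.7 units apart before and 3.1 after — 1.4 units further apart.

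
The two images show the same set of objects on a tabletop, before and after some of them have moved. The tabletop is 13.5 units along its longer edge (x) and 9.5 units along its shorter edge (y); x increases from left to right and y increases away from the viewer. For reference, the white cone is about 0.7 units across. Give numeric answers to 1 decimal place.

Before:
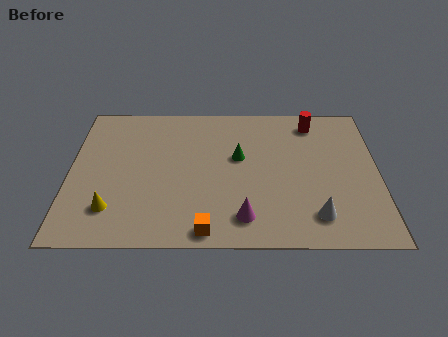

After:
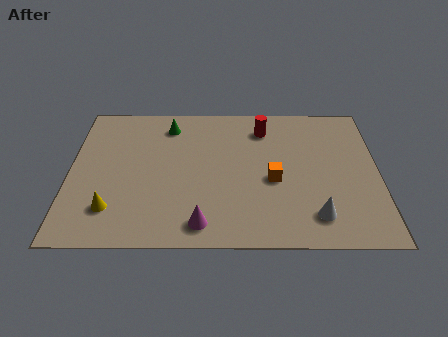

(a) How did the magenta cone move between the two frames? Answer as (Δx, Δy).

(-1.8, -0.4)

The magenta cone was at about (7.6, 1.7) and moved to about (5.8, 1.3).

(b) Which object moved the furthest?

the orange cube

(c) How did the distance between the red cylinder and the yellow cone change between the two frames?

-2.0

They were about 10.5 units apart before and 8.5 after — 2.0 units closer together.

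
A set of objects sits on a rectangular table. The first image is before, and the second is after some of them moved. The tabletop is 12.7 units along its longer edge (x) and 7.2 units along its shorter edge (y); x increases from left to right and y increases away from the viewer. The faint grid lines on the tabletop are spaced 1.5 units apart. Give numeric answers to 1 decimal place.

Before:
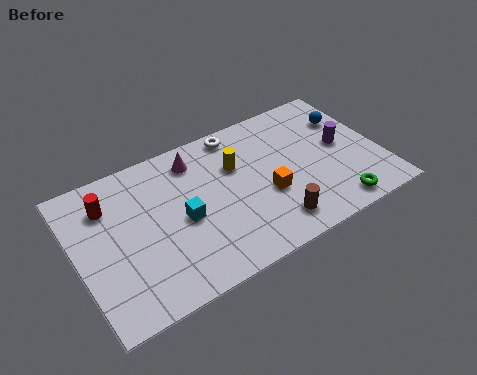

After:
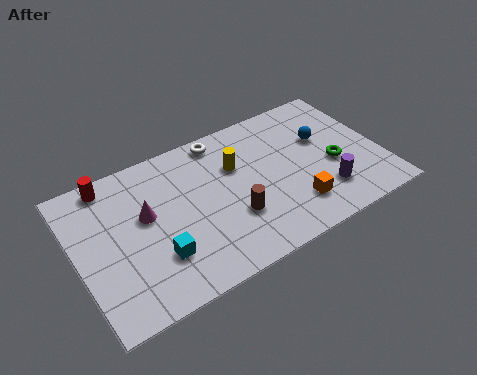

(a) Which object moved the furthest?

the magenta cone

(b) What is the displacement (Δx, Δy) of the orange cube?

(1.0, -1.1)

The orange cube was at about (7.8, 2.8) and moved to about (8.8, 1.7).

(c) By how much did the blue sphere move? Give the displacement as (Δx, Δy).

(-1.2, -0.6)

The blue sphere was at about (11.7, 5.1) and moved to about (10.5, 4.5).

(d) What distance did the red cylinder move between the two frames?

1.0

The red cylinder moved from about (1.5, 5.4) to (1.7, 6.4), a distance of √(0.2² + 1.0²) ≈ 1.0.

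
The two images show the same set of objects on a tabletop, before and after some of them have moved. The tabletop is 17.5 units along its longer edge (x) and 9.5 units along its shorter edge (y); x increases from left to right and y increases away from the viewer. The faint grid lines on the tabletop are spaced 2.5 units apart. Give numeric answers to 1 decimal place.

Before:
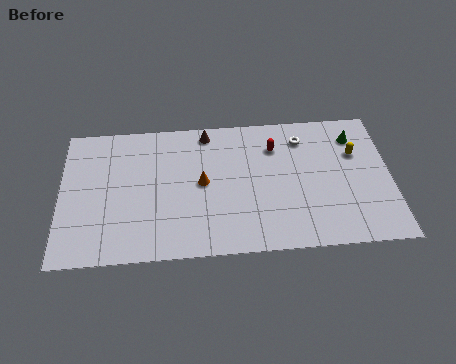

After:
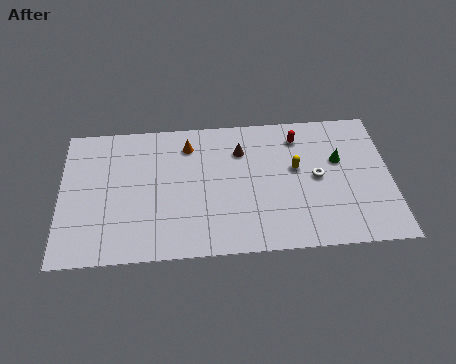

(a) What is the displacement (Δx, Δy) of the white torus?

(0.7, -2.8)

The white torus started near (12.9, 7.6) and ended near (13.6, 4.8).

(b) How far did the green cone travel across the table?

1.8

From (15.7, 7.5) to (14.8, 5.9), the green cone covered √(0.9² + 1.6²) ≈ 1.8 units.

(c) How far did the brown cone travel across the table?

2.3

The brown cone was near (7.8, 8.4) before and (9.6, 7.0) after, so it travelled √(1.8² + 1.4²) ≈ 2.3 units.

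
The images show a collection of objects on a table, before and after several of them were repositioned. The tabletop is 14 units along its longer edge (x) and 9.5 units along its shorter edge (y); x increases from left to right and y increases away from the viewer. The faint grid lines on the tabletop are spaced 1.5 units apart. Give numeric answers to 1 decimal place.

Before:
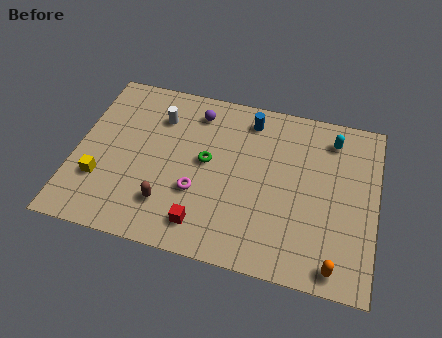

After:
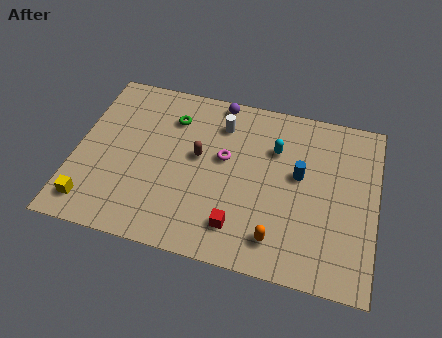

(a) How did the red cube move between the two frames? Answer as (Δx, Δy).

(1.6, 0.3)

The red cube was at about (6.2, 1.6) and moved to about (7.8, 1.9).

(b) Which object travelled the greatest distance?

the blue cylinder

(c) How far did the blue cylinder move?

3.6

The blue cylinder moved from about (7.9, 8.0) to (10.4, 5.4), a distance of √(2.5² + 2.6²) ≈ 3.6.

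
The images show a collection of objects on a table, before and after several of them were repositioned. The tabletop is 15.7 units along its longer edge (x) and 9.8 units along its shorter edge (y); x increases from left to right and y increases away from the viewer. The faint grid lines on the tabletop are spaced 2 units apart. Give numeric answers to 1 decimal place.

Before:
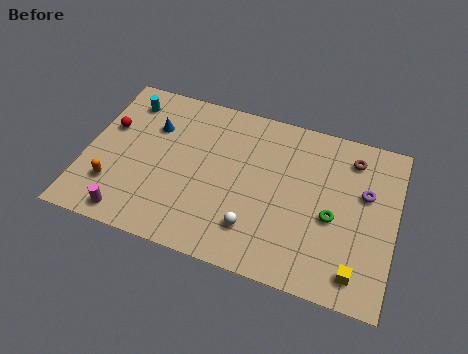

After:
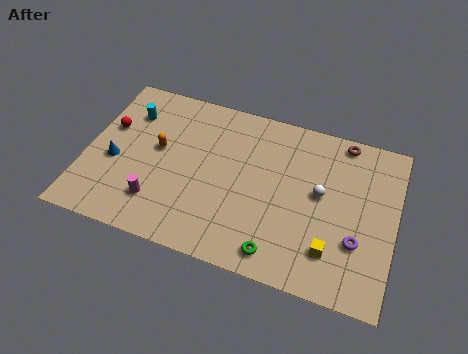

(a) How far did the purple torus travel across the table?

2.9

The purple torus was near (14.1, 6.1) before and (13.9, 3.2) after, so it travelled √(0.2² + 2.9²) ≈ 2.9 units.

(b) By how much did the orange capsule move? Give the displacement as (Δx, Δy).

(2.0, 2.9)

The orange capsule started near (1.6, 2.6) and ended near (3.6, 5.5).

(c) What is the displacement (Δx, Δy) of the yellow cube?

(-1.3, 0.8)

The yellow cube started near (14.0, 1.5) and ended near (12.7, 2.3).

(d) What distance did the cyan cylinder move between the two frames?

0.7

The cyan cylinder was near (1.7, 8.0) before and (1.9, 7.3) after, so it travelled √(0.2² + 0.7²) ≈ 0.7 units.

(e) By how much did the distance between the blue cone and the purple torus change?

+1.5

They were about 10.9 units apart before and 12.4 after — 1.5 units further apart.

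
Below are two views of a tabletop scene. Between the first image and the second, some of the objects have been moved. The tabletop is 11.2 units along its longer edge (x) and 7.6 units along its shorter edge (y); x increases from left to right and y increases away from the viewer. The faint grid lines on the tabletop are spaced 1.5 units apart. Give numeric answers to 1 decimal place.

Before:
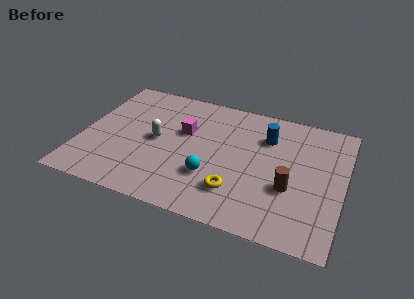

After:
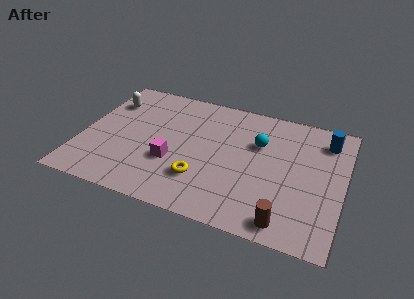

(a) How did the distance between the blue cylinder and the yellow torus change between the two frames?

+2.7

The distance was about 3.7 in the first image and 6.4 in the second, so they moved 2.7 units further apart.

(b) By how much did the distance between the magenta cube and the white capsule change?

+2.8

Before: roughly 1.4 units apart; after: 4.2. That's 2.8 units further apart.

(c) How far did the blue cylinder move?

2.6

The blue cylinder was near (7.8, 5.5) before and (10.3, 6.1) after, so it travelled √(2.5² + 0.6²) ≈ 2.6 units.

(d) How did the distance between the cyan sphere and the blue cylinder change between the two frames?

-0.7

Before: roughly 3.7 units apart; after: 3.0. That's 0.7 units closer together.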